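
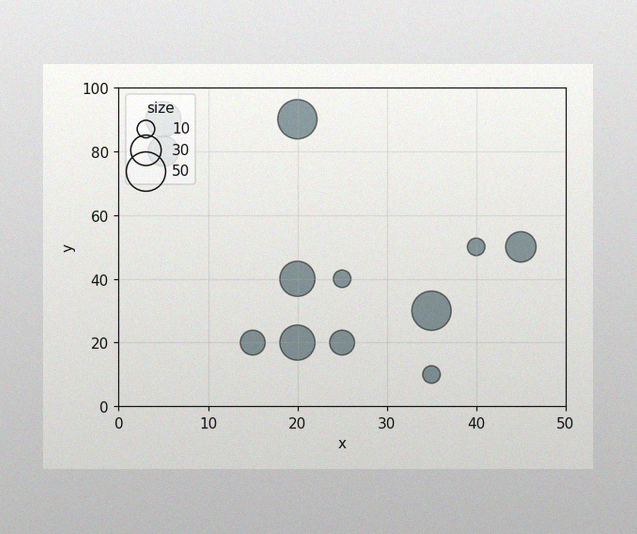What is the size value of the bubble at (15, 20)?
The image has some photo noise and uneven lighting. Matching the bubble at (15, 20) against the size legend gives 20.

20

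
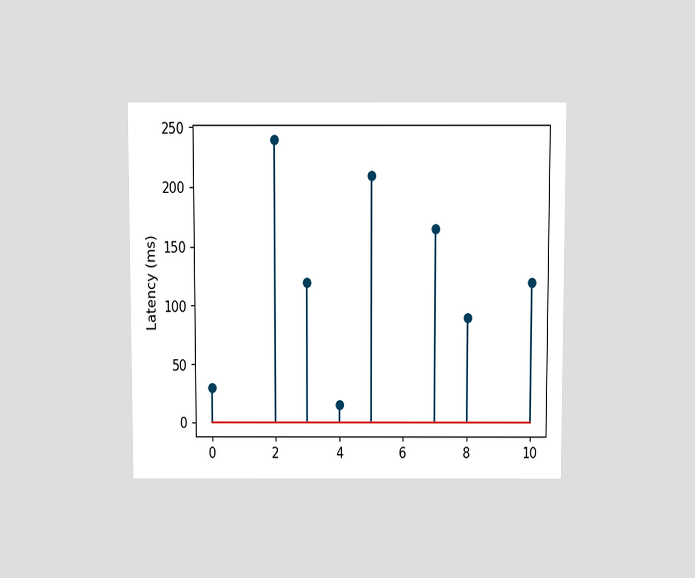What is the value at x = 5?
210ms

The chart is viewed slightly from above. The stem at x=5 reaches 210ms.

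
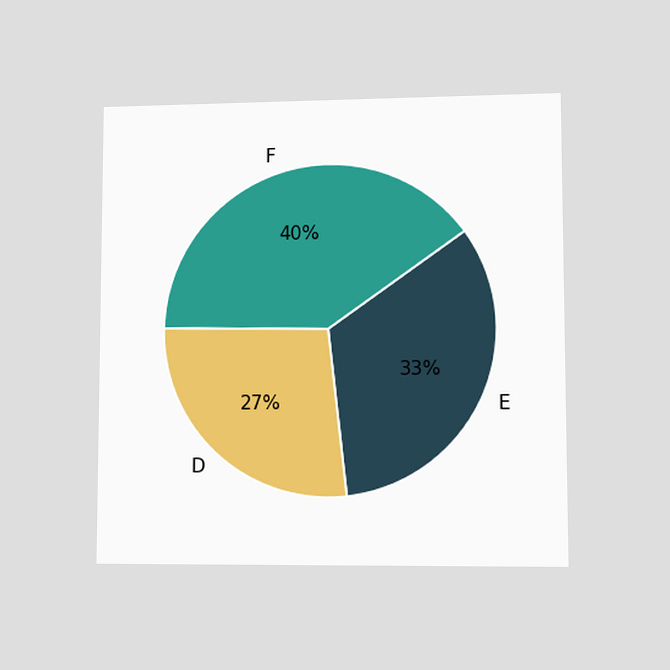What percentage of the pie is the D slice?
27%

The chart is viewed at a slight angle. The D slice takes up 27% of the pie.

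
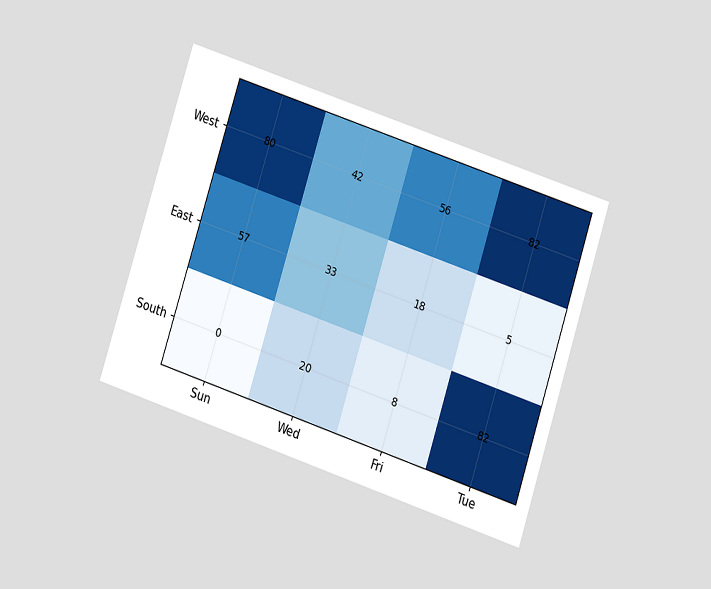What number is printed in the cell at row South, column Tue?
82

The chart is tilted about 18° clockwise and viewed at a slight angle. The (South, Tue) cell reads 82.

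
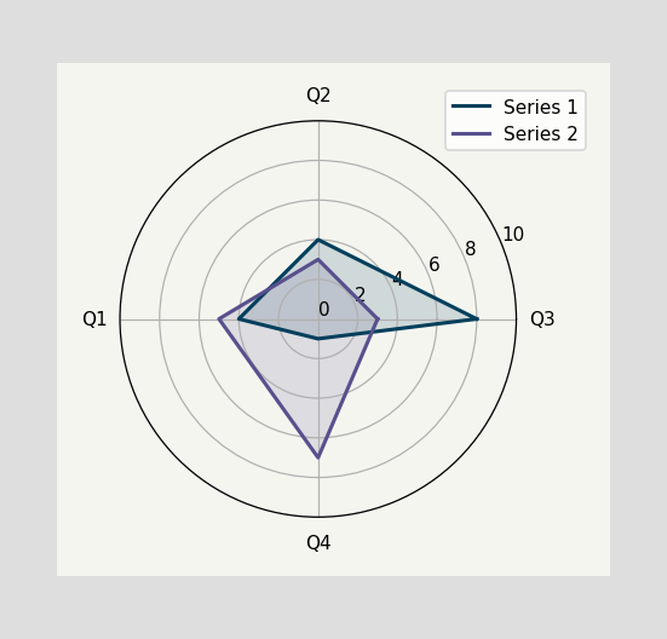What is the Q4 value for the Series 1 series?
1

On the Q4 axis, Series 1 reaches 1.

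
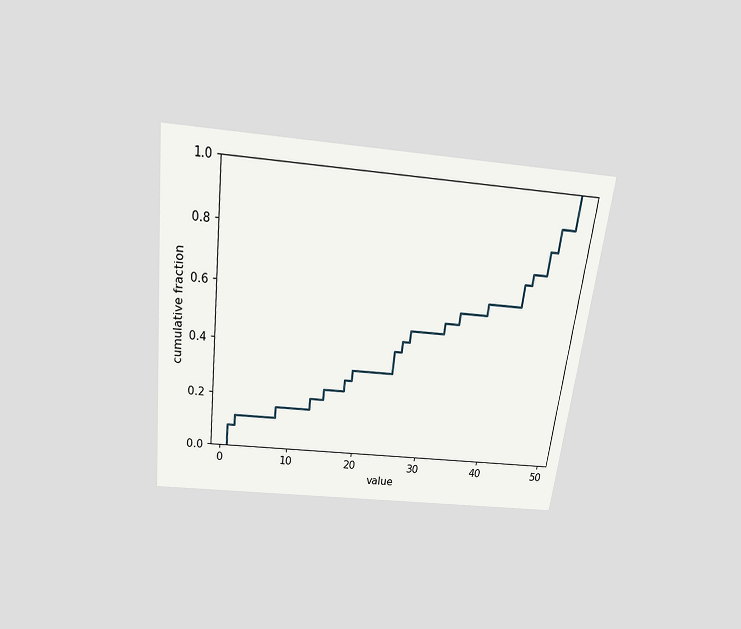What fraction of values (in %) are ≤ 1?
8%

The chart is tilted about 7° clockwise and viewed slightly from above. At x=1 the ECDF step is at 8%.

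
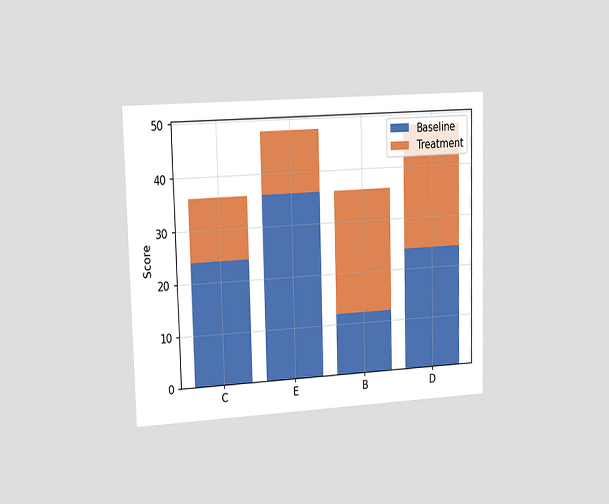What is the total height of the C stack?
36

The chart is viewed slightly from the left. The C stack's top reaches 36 on the y-axis.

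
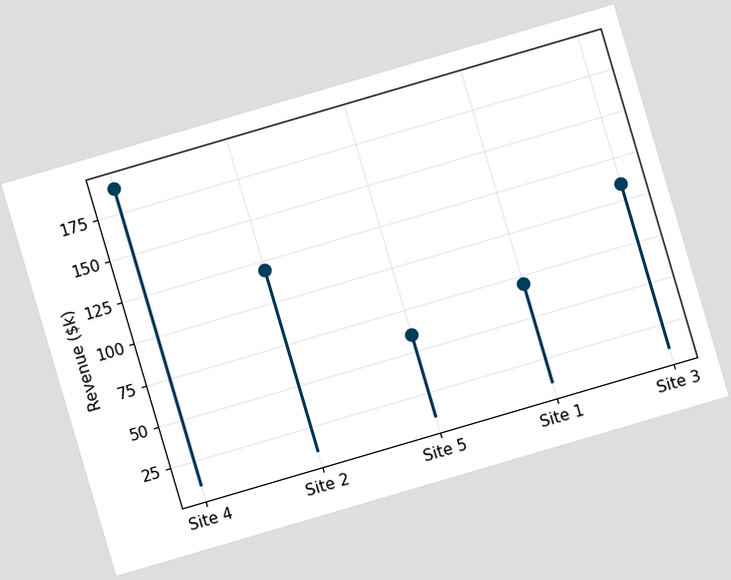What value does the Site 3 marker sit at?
$110k

The chart is tilted about 16° counter-clockwise. The Site 3 marker sits at $110k.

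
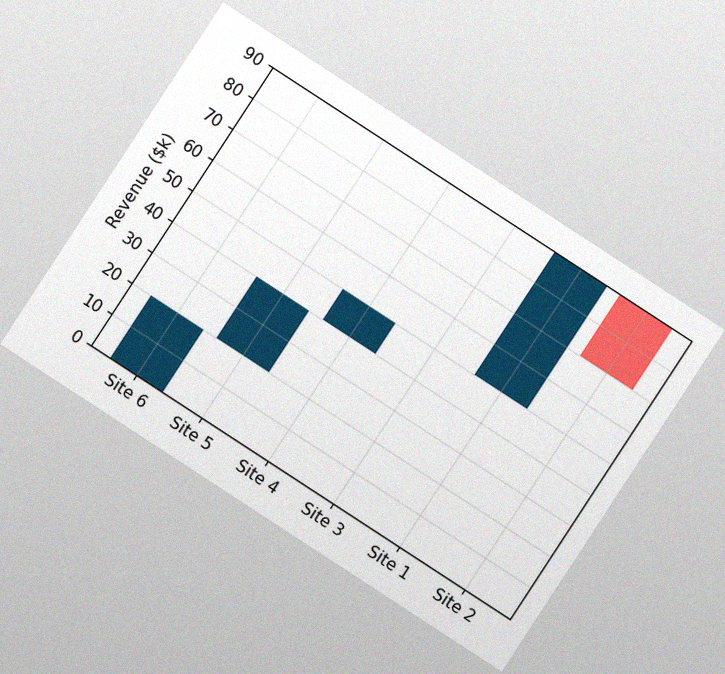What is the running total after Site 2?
$70k

The chart is tilted about 33° clockwise, with some photo noise. After Site 2 the running total reaches $70k.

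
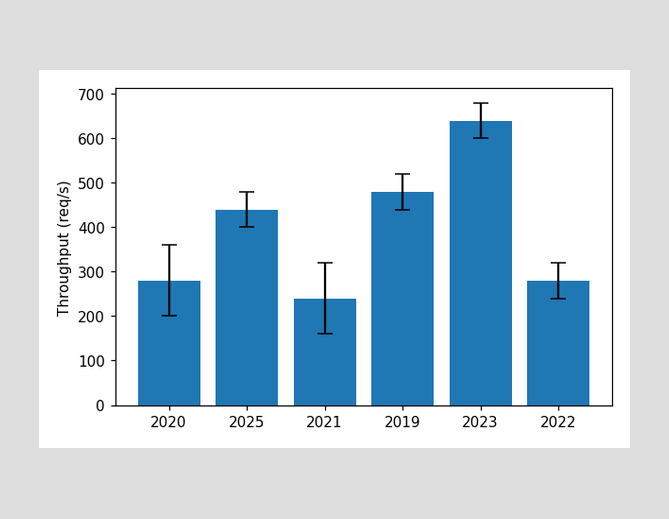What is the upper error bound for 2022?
320req/s

The 2022 bar's upper whisker reaches 320req/s.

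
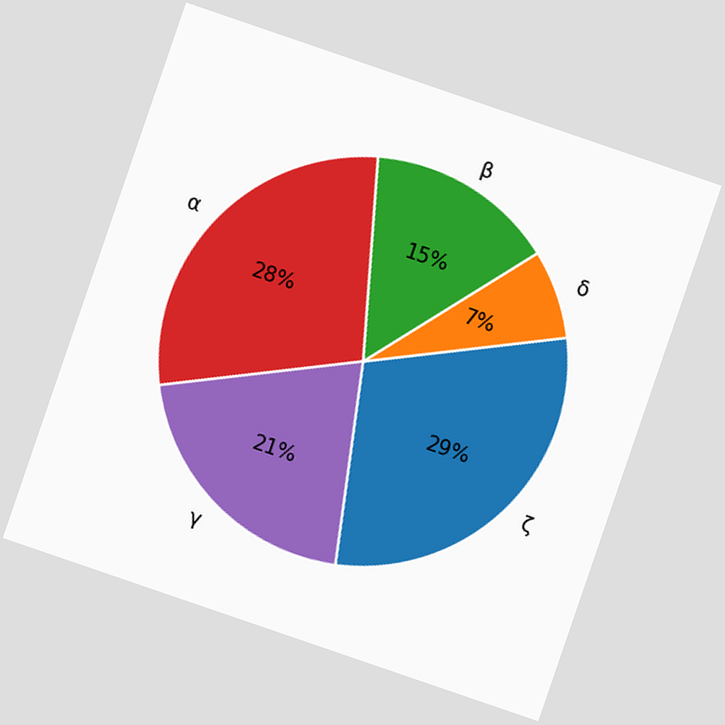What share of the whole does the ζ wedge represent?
The chart is tilted about 19° clockwise. The ζ slice takes up 29% of the pie.

29%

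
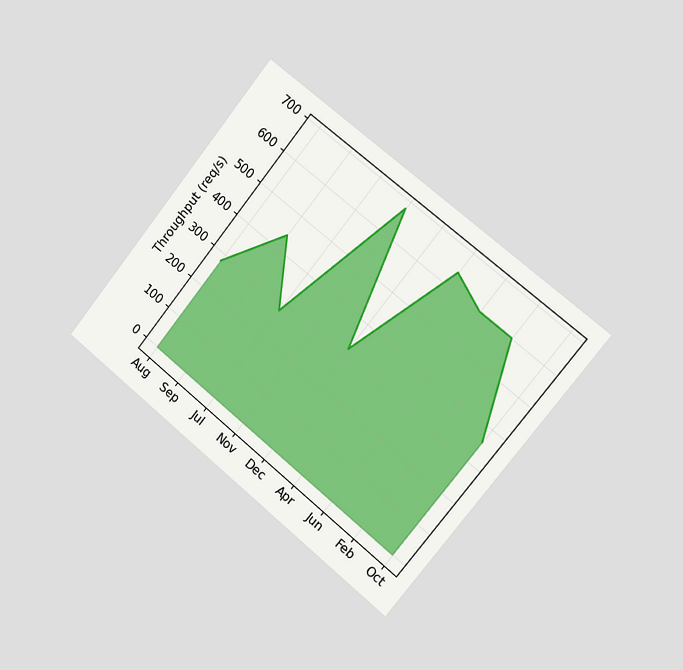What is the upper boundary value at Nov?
The chart is tilted about 39° clockwise and viewed slightly from the right. At Nov the upper boundary is at 680req/s.

680req/s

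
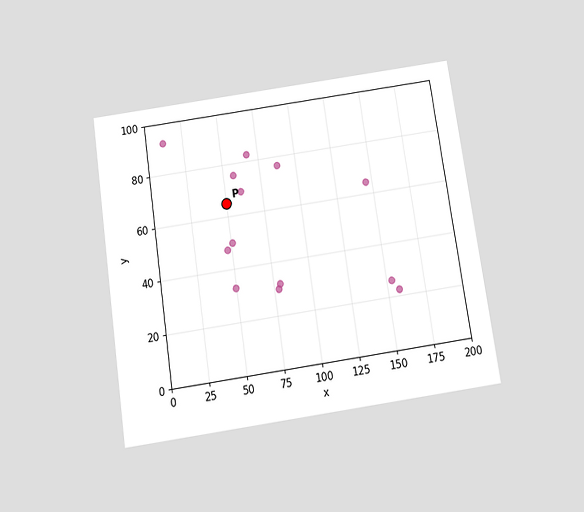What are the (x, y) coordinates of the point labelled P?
(50, 65)

The chart is tilted about 8° counter-clockwise and viewed slightly from below. Following the gridlines from P to each axis, P sits at (50, 65).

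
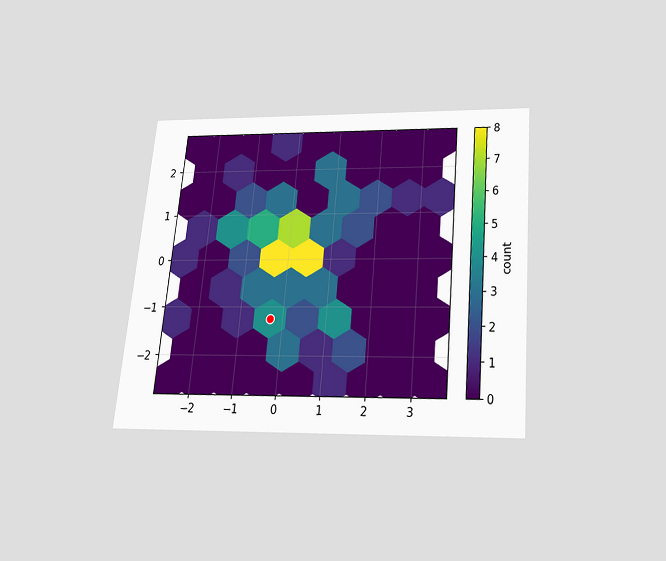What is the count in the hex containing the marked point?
The chart is tilted about 5° clockwise and viewed slightly from below. The marked hex reads 4 on the colorbar.

4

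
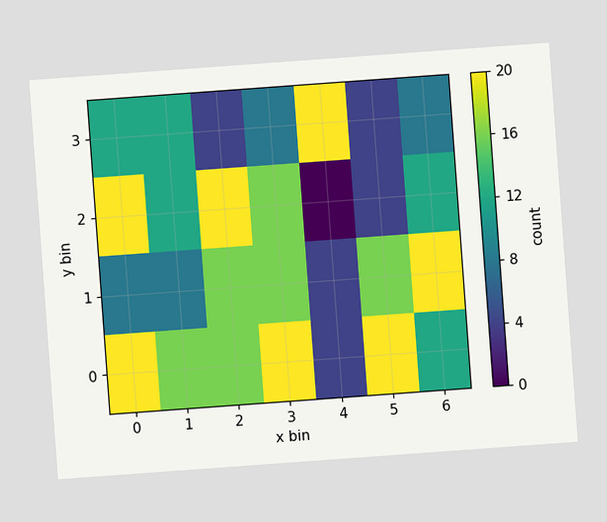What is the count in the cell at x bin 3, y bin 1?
The chart is tilted about 4° counter-clockwise. Matching the cell (3, 1) against the colorbar gives 16.

16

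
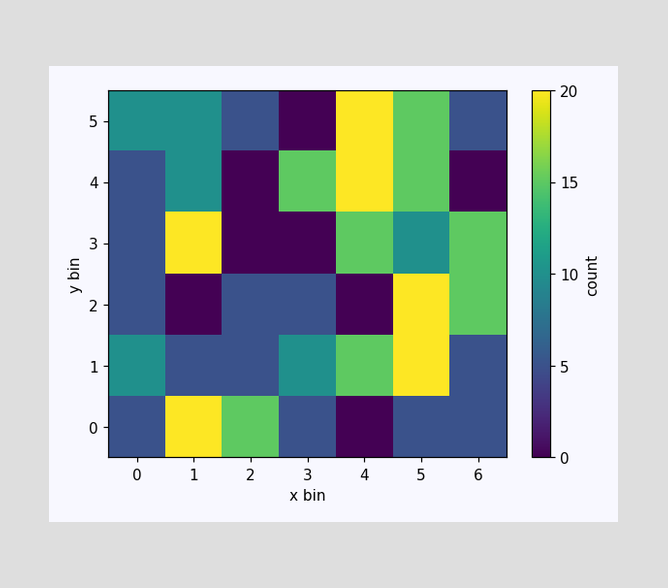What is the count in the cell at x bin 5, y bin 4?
15

Matching the cell (5, 4) against the colorbar gives 15.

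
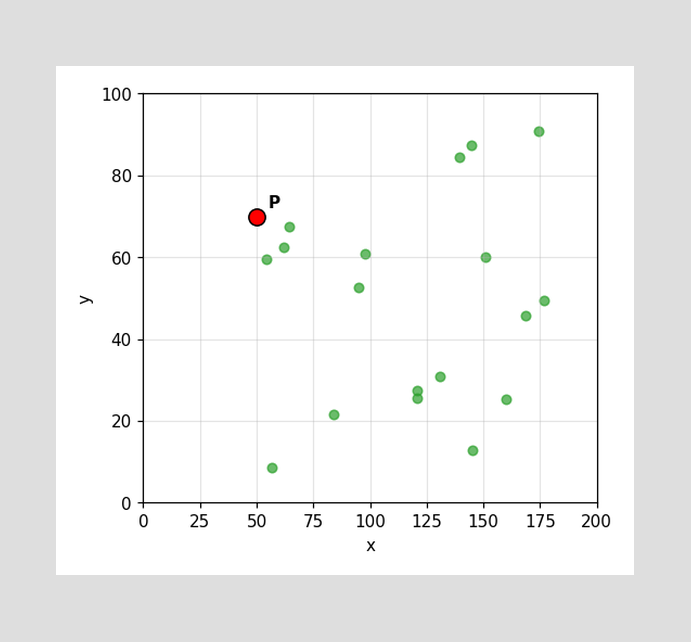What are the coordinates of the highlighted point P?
(50, 70)

Following the gridlines from P to each axis, P sits at (50, 70).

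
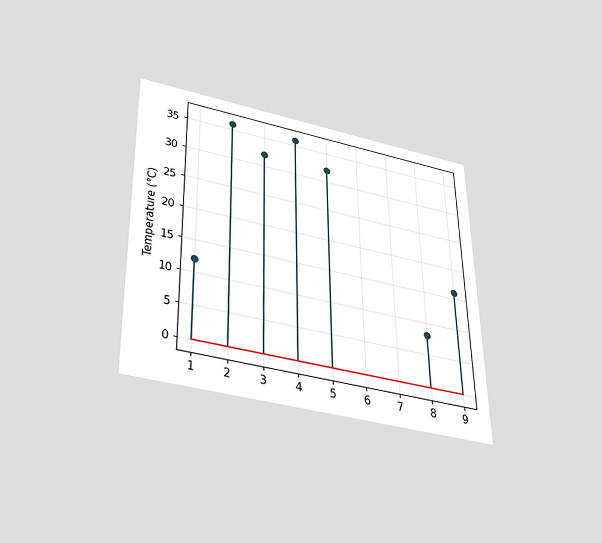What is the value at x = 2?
36°C

The chart is viewed slightly from below. The stem at x=2 reaches 36°C.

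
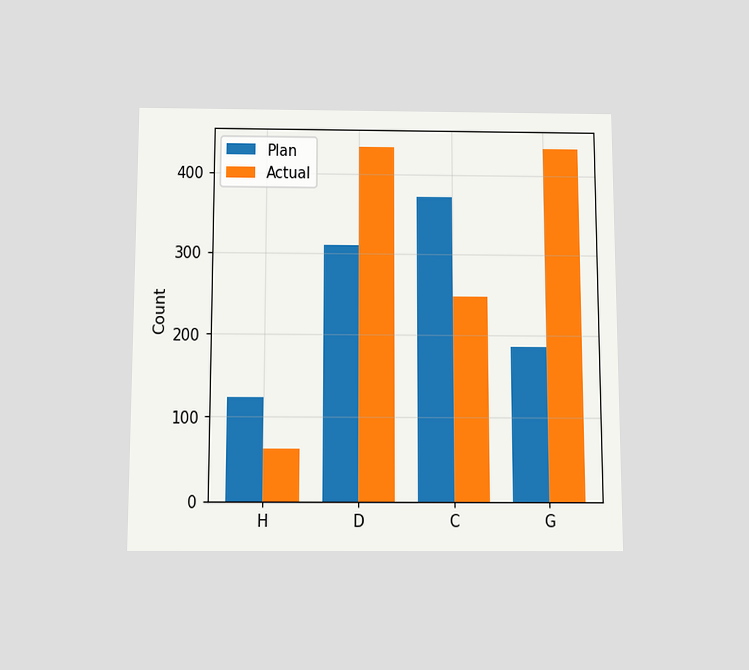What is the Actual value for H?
62

The chart is viewed slightly from below. The Actual bar at H reaches 62 on the y-axis.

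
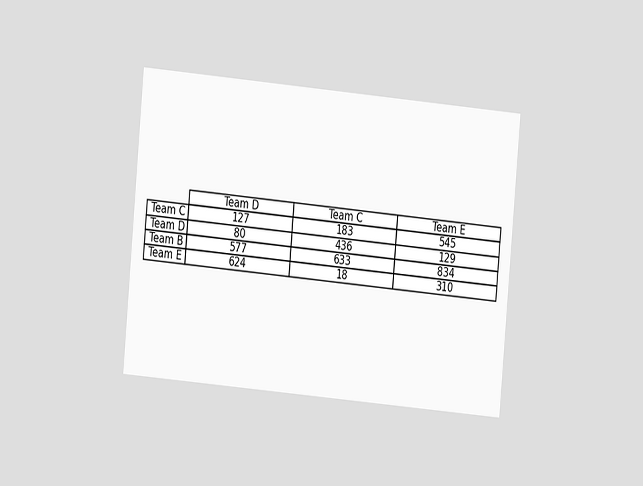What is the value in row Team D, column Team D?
The chart is tilted about 5° clockwise and viewed at a slight angle. The (Team D, Team D) cell reads 80.

80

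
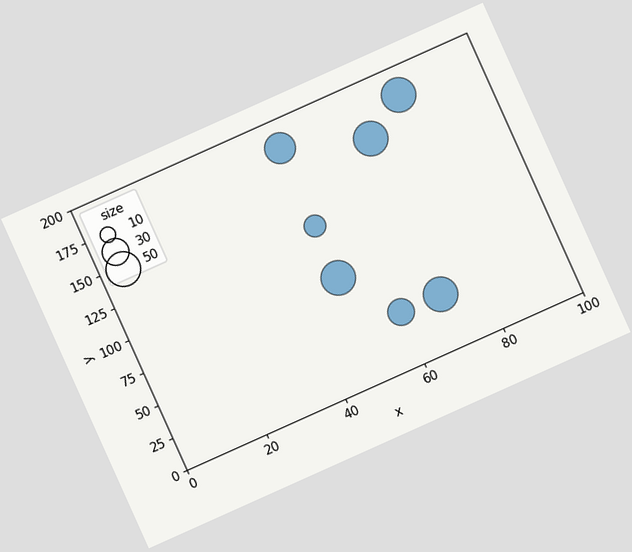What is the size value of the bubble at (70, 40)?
The chart is tilted about 24° counter-clockwise. Matching the bubble at (70, 40) against the size legend gives 50.

50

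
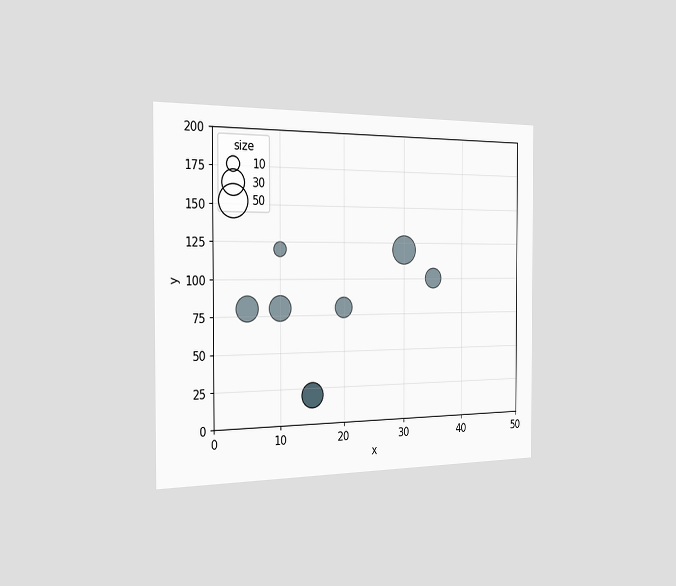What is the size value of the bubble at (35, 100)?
The chart is viewed slightly from the left. Matching the bubble at (35, 100) against the size legend gives 20.

20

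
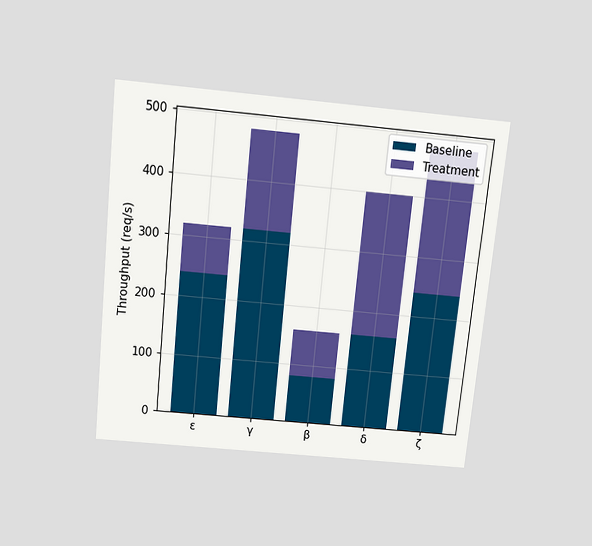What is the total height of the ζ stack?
The chart is tilted about 6° clockwise and viewed slightly from above. The ζ stack's top reaches 480req/s on the y-axis.

480req/s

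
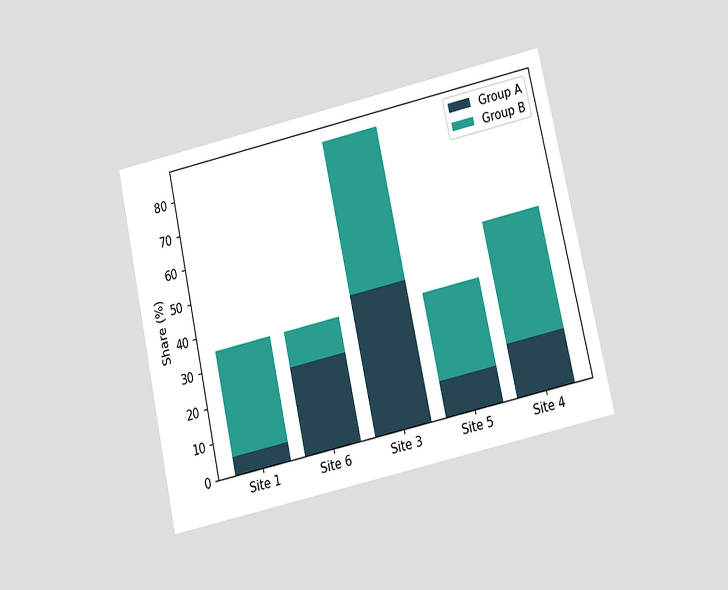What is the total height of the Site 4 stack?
The chart is tilted about 13° counter-clockwise and viewed at a slight angle. The Site 4 stack's top reaches 50% on the y-axis.

50%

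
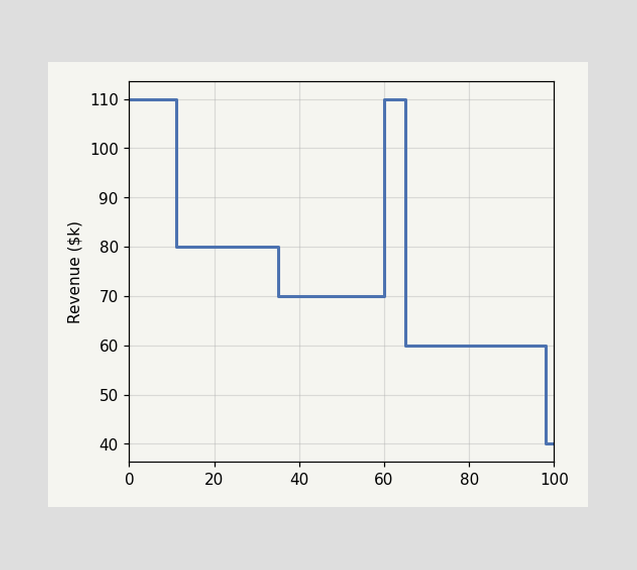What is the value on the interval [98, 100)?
$40k

On [98, 100) the step sits at $40k.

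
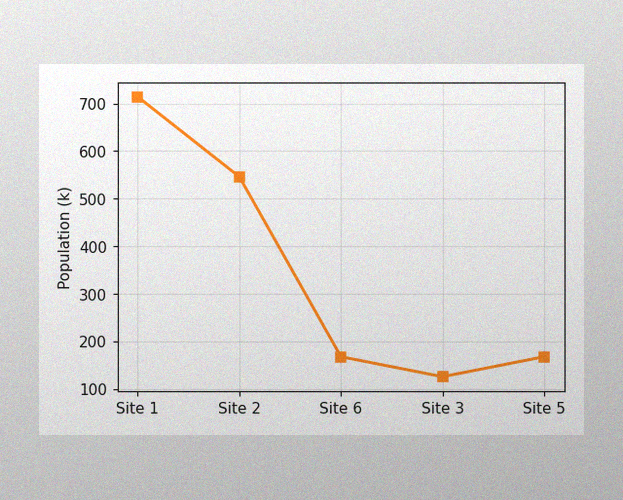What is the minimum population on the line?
The image has some photo noise and uneven lighting. The lowest point is at Site 3, and reading across to the y-axis gives 126k.

126k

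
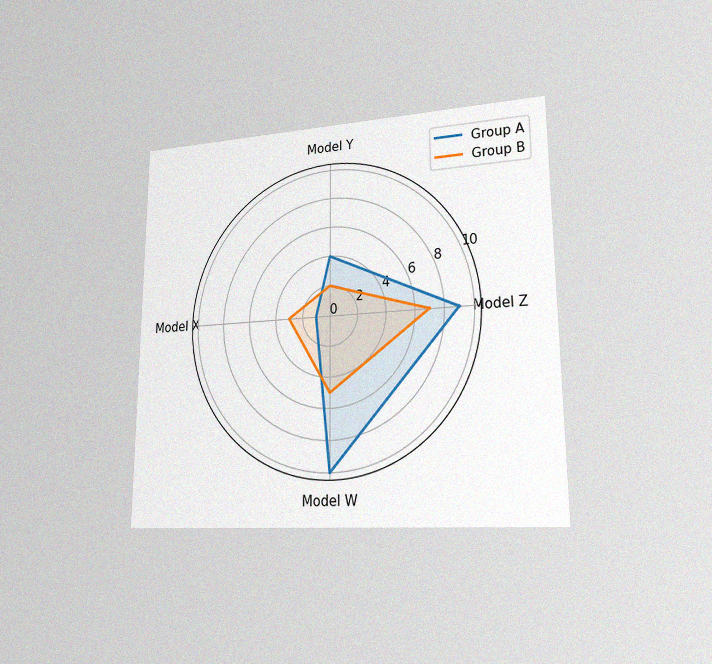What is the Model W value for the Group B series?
The chart is viewed slightly from the right, with some photo noise. On the Model W axis, Group B reaches 5.

5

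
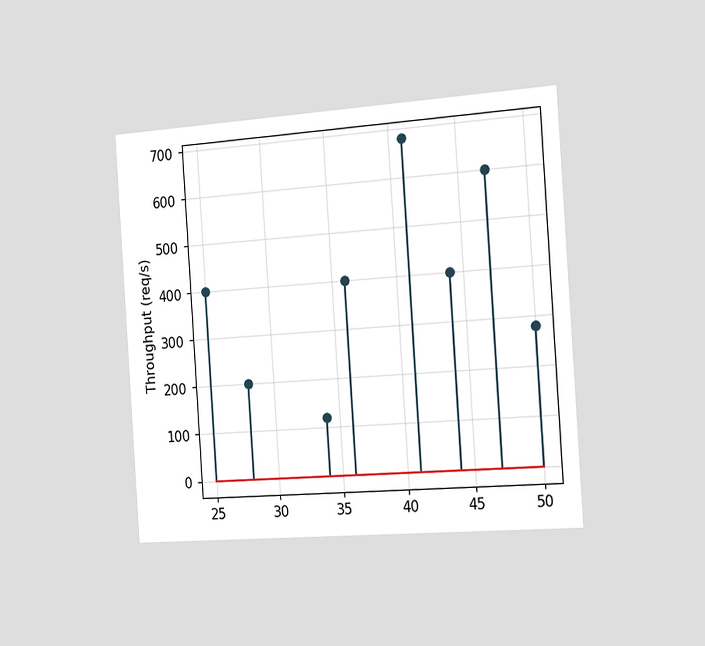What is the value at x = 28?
200req/s

The chart is tilted about 4° counter-clockwise and viewed slightly from the right. The stem at x=28 reaches 200req/s.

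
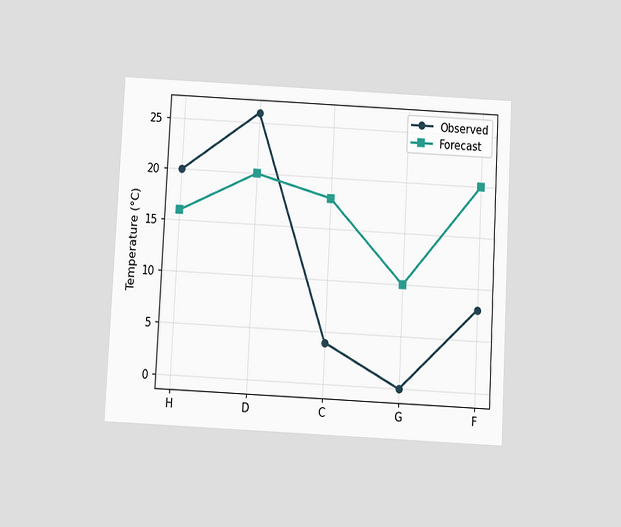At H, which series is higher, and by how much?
Observed, by 4°C

The chart is tilted about 3° clockwise and viewed slightly from below. At H, Observed sits above the other line by 4°C.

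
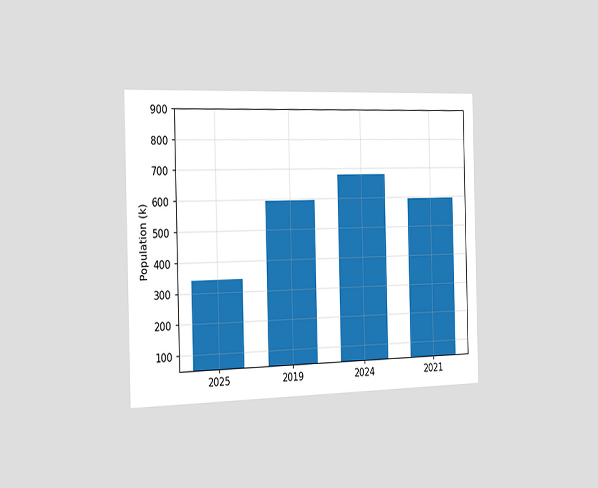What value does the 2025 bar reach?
340k

The chart is viewed slightly from the left. Reading along the chart's y-axis, the 2025 bar reaches 340k.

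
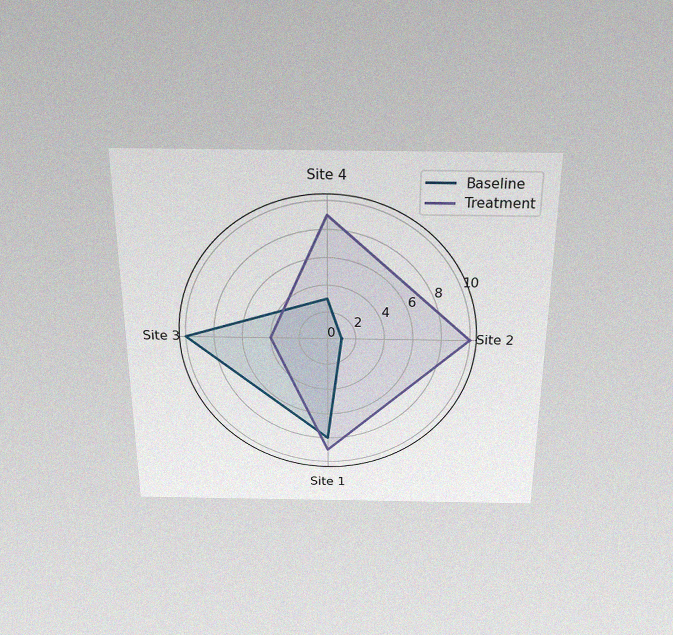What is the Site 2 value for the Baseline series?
1

The chart is viewed slightly from above, with some photo noise. On the Site 2 axis, Baseline reaches 1.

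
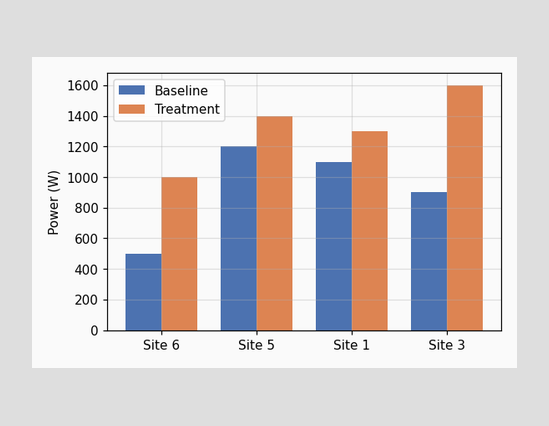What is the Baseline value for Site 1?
The Baseline bar at Site 1 reaches 1100W on the y-axis.

1100W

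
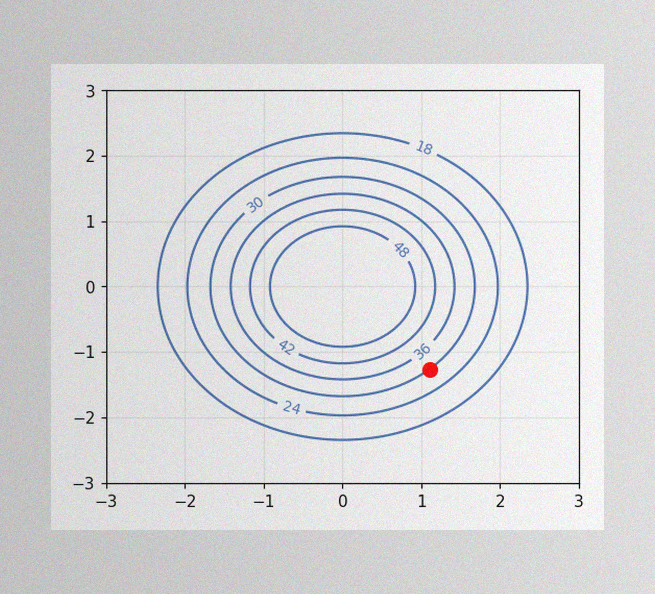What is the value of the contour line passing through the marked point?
30

The image has some photo noise and uneven lighting. The marked point sits on the contour labelled 30.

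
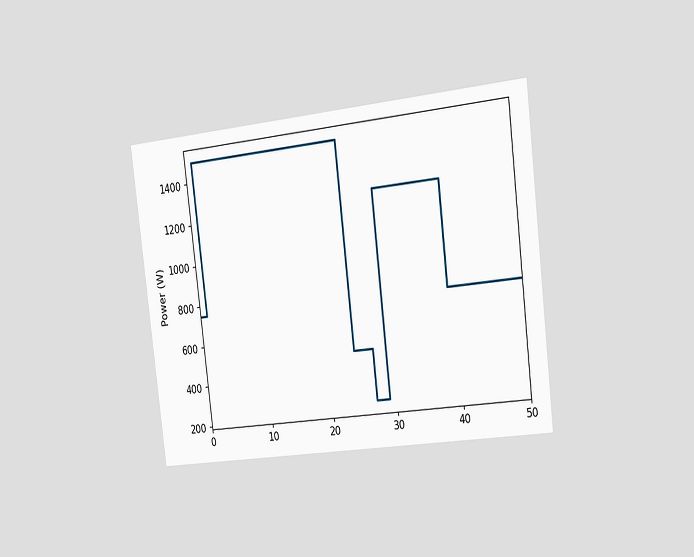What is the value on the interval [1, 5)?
1500W

The chart is tilted about 7° counter-clockwise and viewed slightly from the right. On [1, 5) the step sits at 1500W.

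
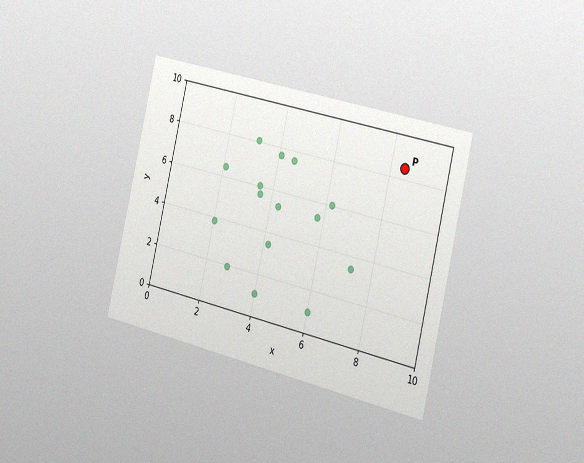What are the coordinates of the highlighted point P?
(8.5, 8.5)

The chart is tilted about 13° clockwise and viewed slightly from the right, with some photo noise. Following the gridlines from P to each axis, P sits at (8.5, 8.5).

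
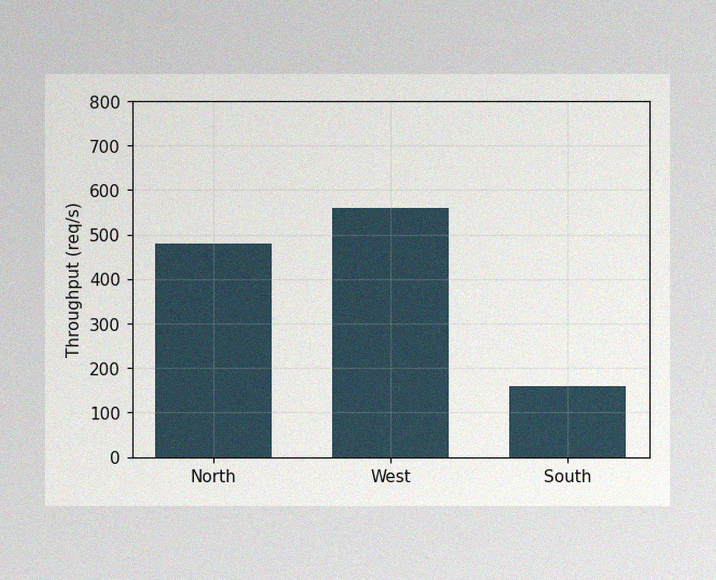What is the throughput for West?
The image has some photo noise and uneven lighting. Reading along the chart's y-axis, the West bar reaches 560req/s.

560req/s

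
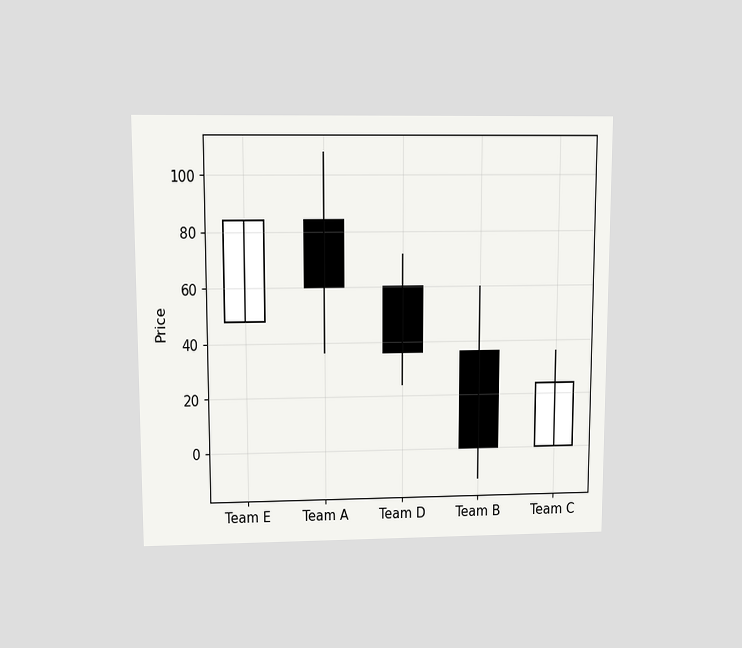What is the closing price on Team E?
84

The chart is viewed slightly from above. The Team E candle closes at 84.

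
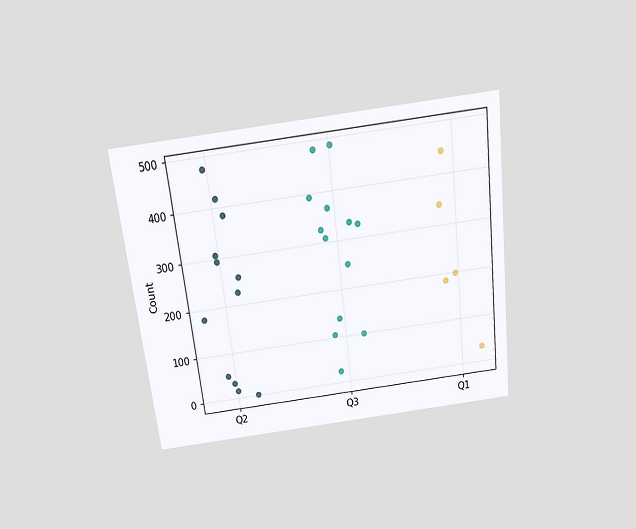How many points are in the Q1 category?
The chart is tilted about 7° counter-clockwise and viewed slightly from above. Counting the markers in the Q1 column gives 5.

5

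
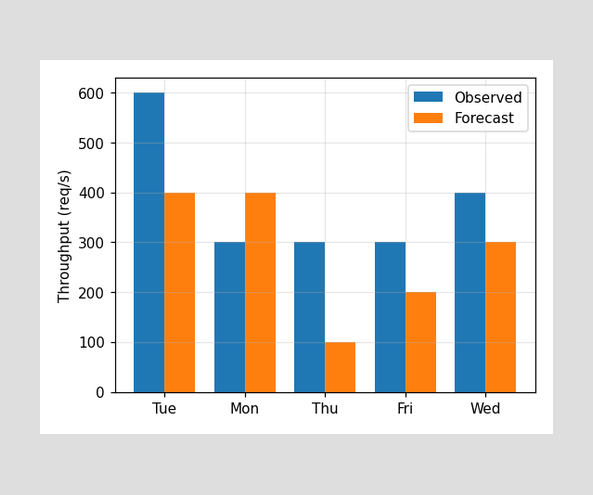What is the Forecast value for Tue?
400req/s

The Forecast bar at Tue reaches 400req/s on the y-axis.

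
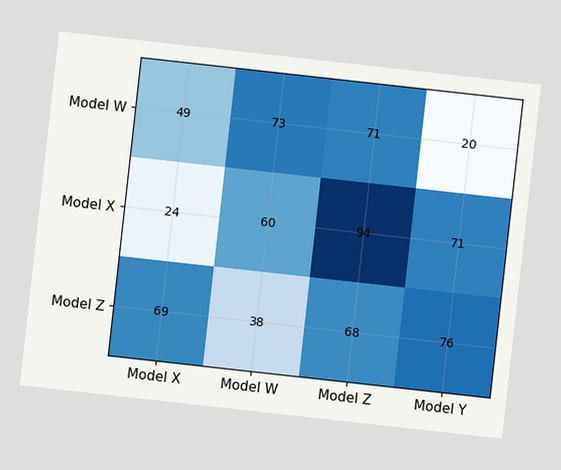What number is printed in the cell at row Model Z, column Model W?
38

The chart is tilted about 6° clockwise. The (Model Z, Model W) cell reads 38.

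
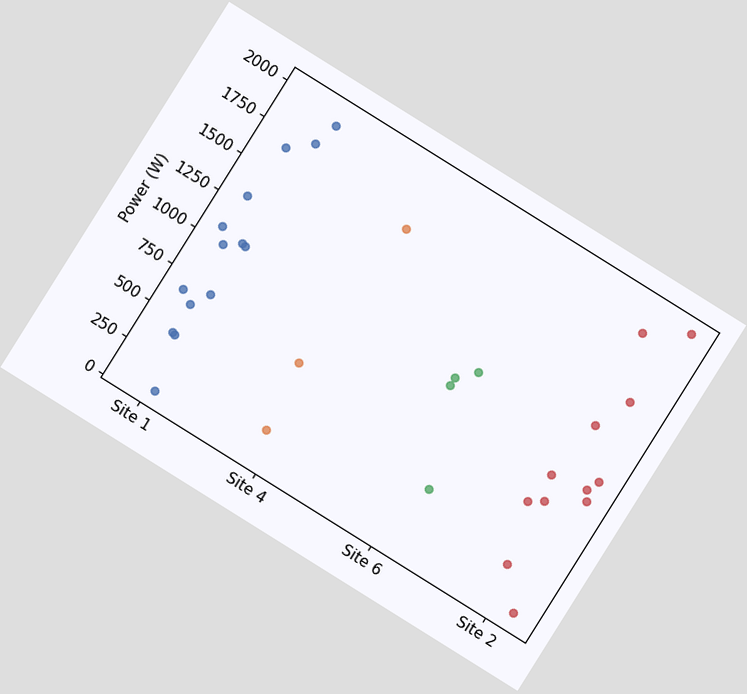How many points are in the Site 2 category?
12

The chart is tilted about 32° clockwise. Counting the markers in the Site 2 column gives 12.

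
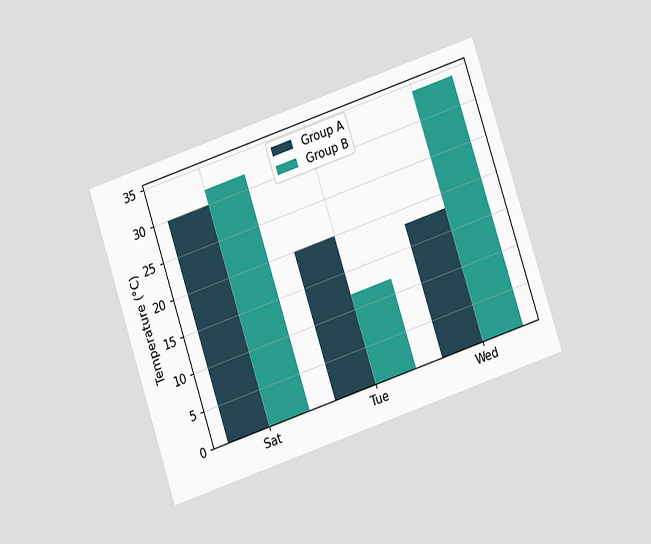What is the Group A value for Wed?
The chart is tilted about 18° counter-clockwise and viewed at a slight angle. The Group A bar at Wed reaches 18°C on the y-axis.

18°C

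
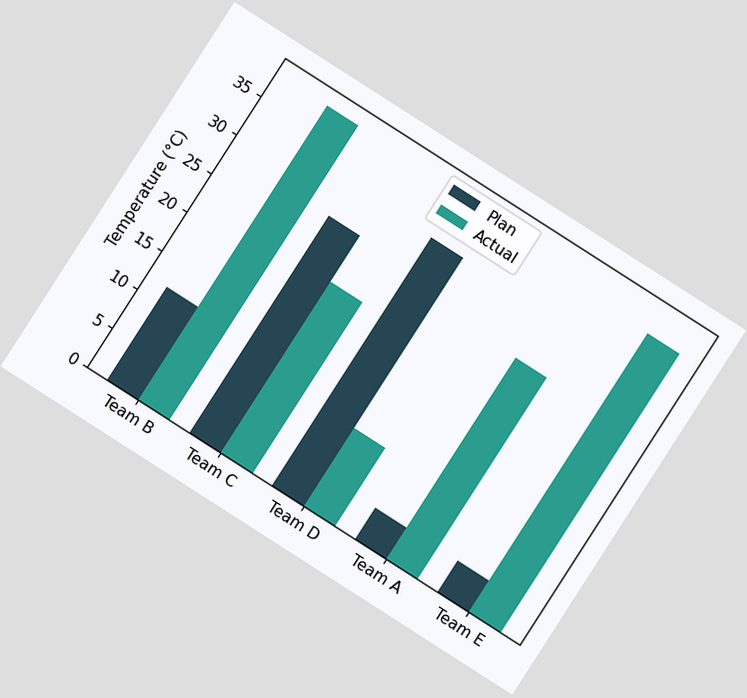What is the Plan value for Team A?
The chart is tilted about 33° clockwise. The Plan bar at Team A reaches 4°C on the y-axis.

4°C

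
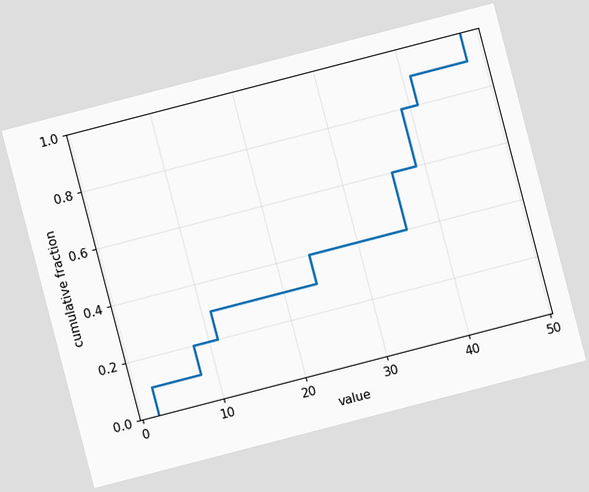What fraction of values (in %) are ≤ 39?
80%

The chart is tilted about 15° counter-clockwise. At x=39 the ECDF step is at 80%.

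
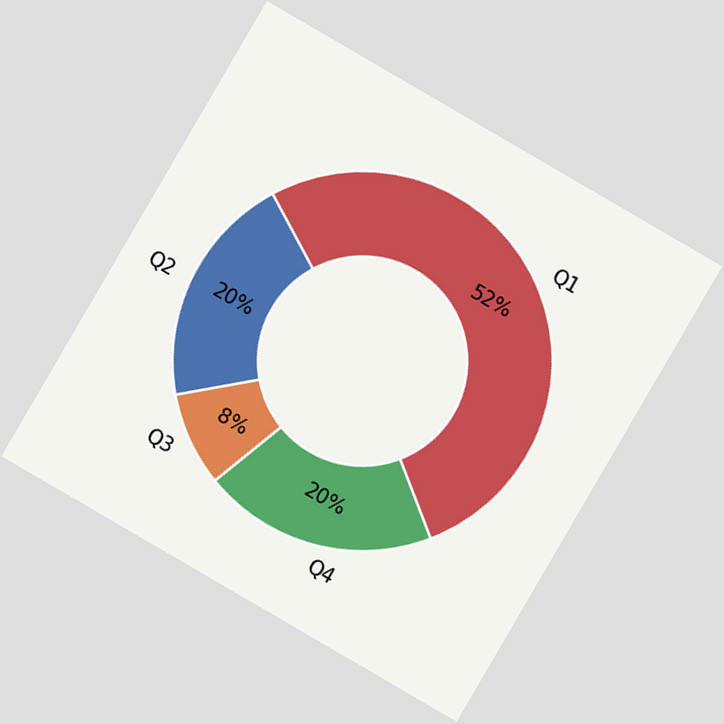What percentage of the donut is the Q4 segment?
20%

The chart is tilted about 30° clockwise. The Q4 segment takes up 20% of the ring.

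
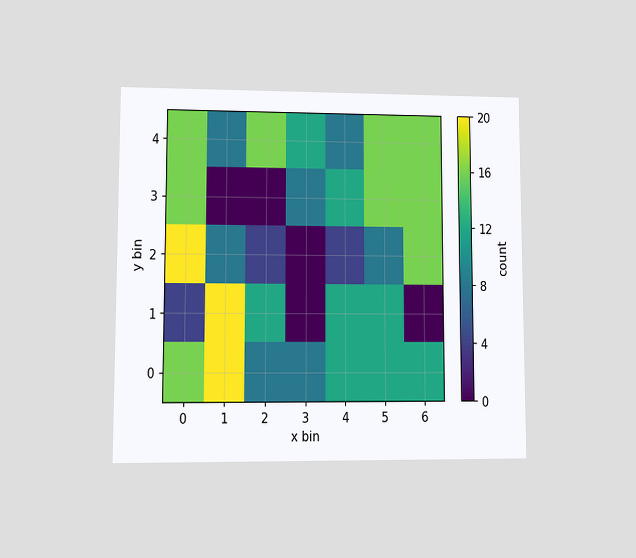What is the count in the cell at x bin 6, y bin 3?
16

The chart is viewed at a slight angle. Matching the cell (6, 3) against the colorbar gives 16.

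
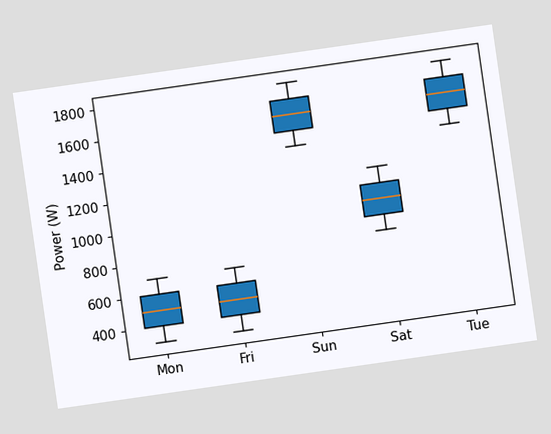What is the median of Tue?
The chart is tilted about 8° counter-clockwise. The median line in the Tue box sits at 1600W.

1600W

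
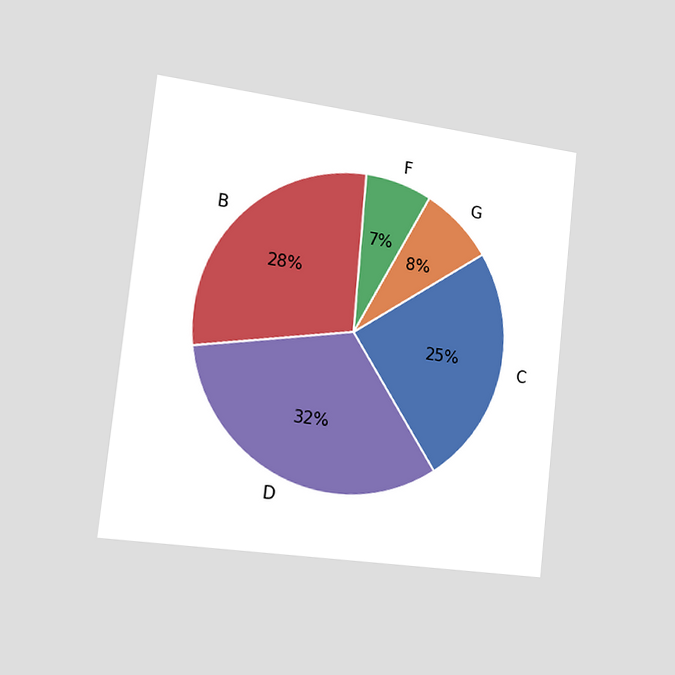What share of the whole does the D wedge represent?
The chart is tilted about 6° clockwise and viewed slightly from the left. The D slice takes up 32% of the pie.

32%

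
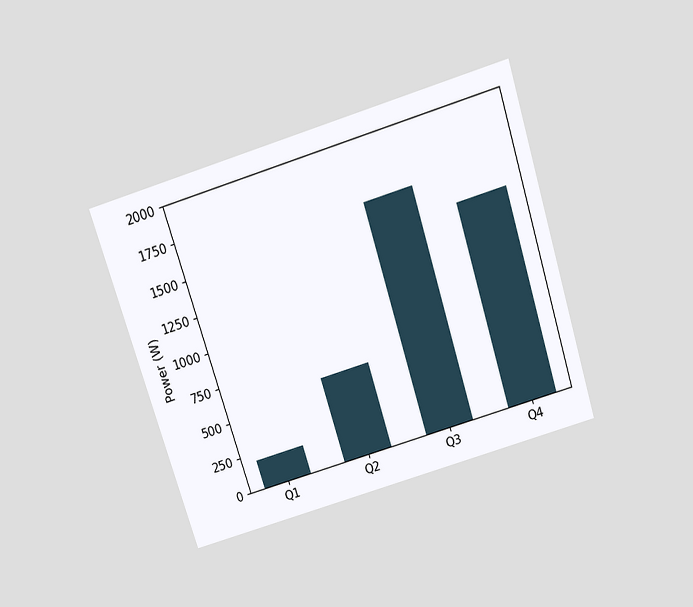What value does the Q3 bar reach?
1600W

The chart is tilted about 17° counter-clockwise and viewed slightly from above. Reading along the chart's y-axis, the Q3 bar reaches 1600W.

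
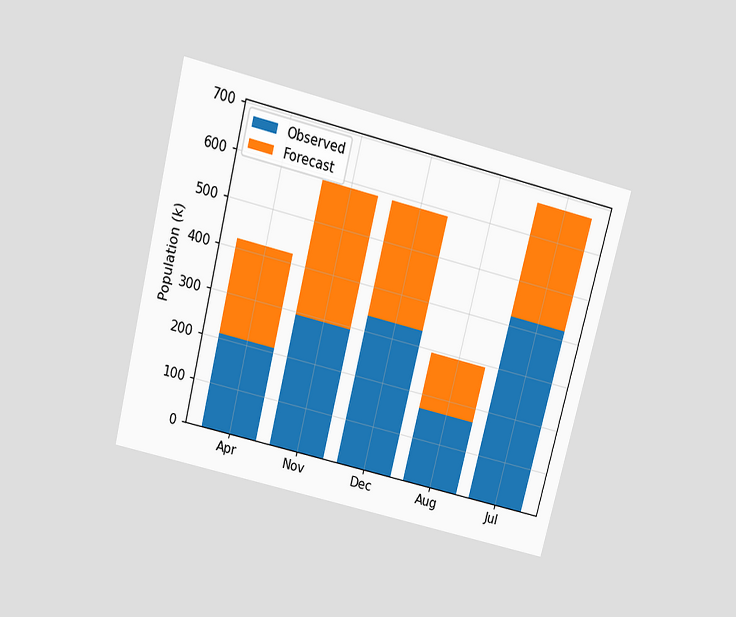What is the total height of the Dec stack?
The chart is tilted about 14° clockwise and viewed slightly from above. The Dec stack's top reaches 588k on the y-axis.

588k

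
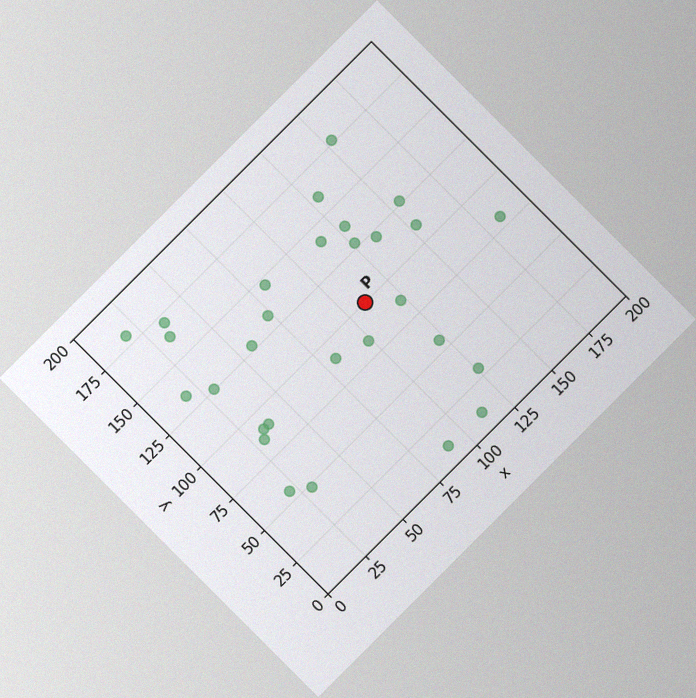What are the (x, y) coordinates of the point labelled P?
(110, 100)

The chart is tilted about 45° counter-clockwise, with some photo noise. Following the gridlines from P to each axis, P sits at (110, 100).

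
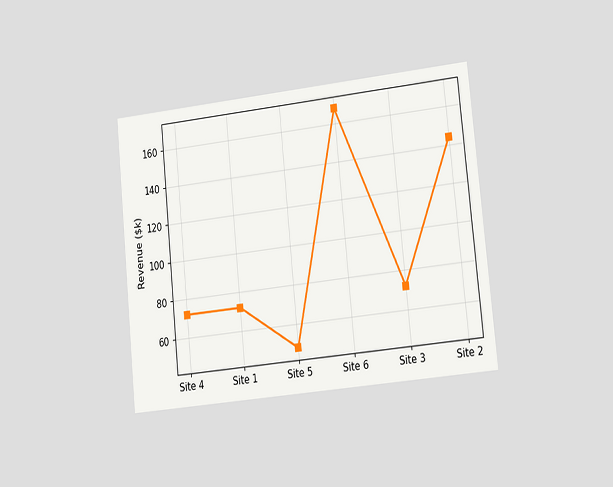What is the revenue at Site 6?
The chart is tilted about 6° counter-clockwise and viewed slightly from the right. At Site 6, the line is at $168k.

$168k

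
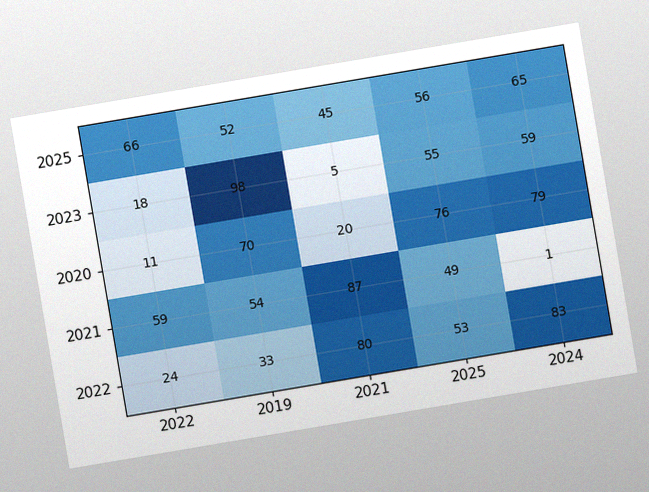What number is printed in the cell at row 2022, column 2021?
The chart is tilted about 10° counter-clockwise, with some photo noise. The (2022, 2021) cell reads 80.

80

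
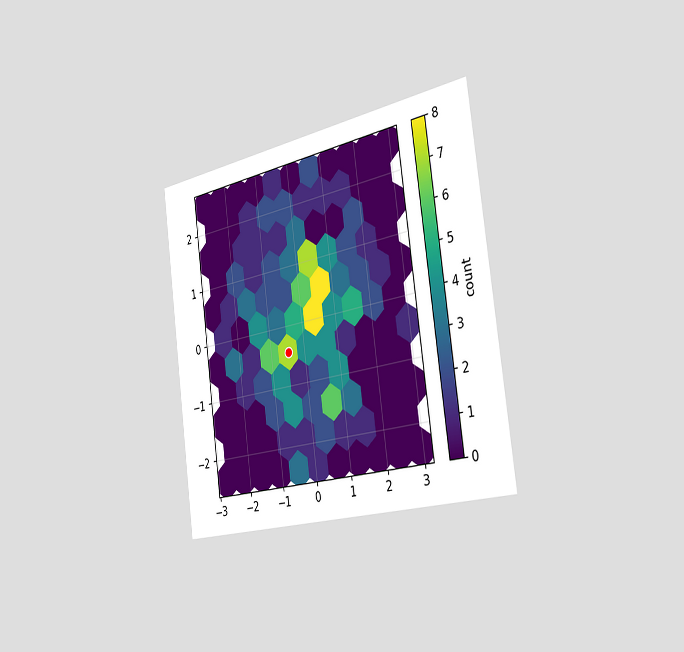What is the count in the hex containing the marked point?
The chart is tilted about 8° counter-clockwise and viewed slightly from the right. The marked hex reads 7 on the colorbar.

7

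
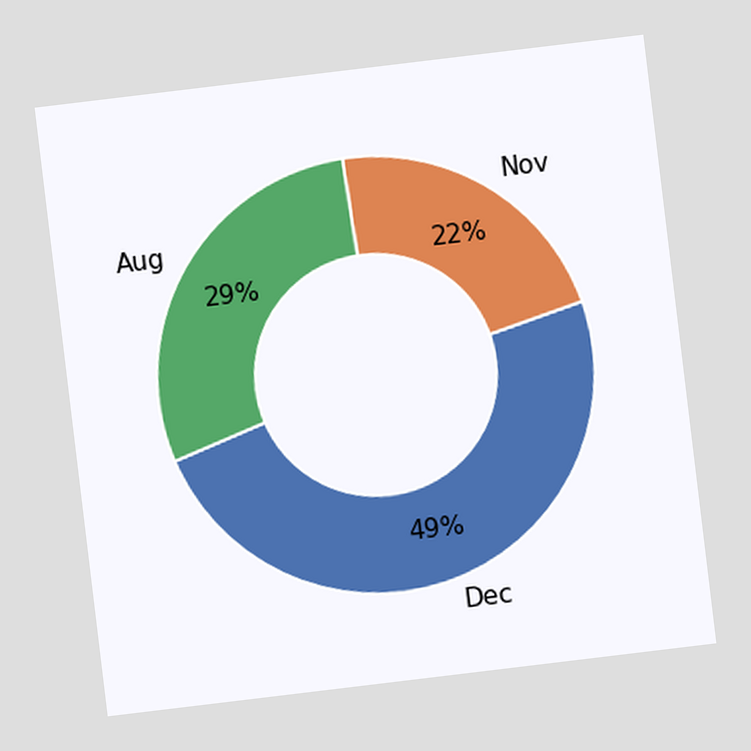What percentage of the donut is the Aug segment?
The chart is tilted about 7° counter-clockwise. The Aug segment takes up 29% of the ring.

29%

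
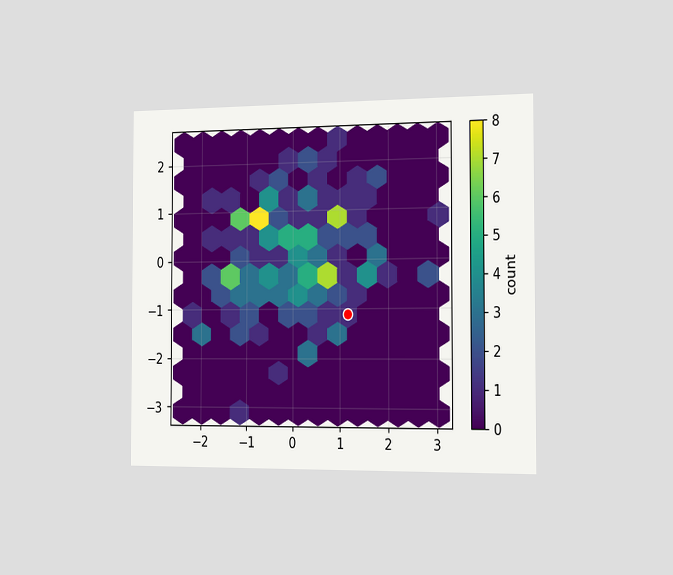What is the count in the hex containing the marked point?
1

The chart is viewed slightly from the right. The marked hex reads 1 on the colorbar.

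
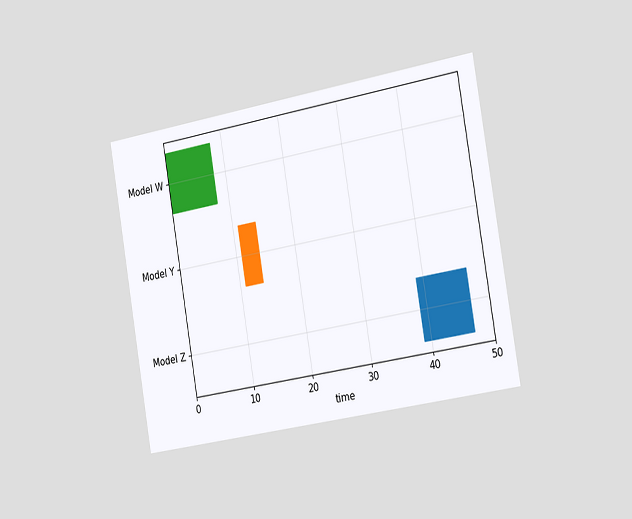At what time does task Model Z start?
39

The chart is tilted about 10° counter-clockwise and viewed slightly from the right. The Model Z bar begins at t=39.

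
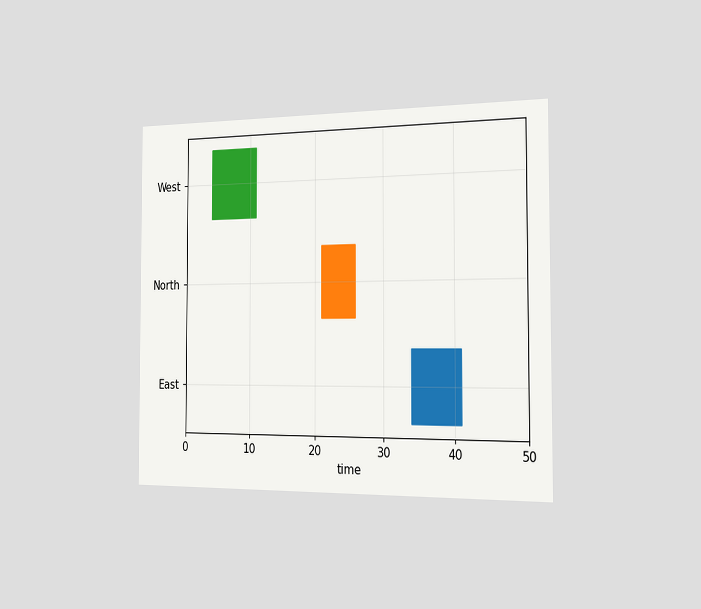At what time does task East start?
34

The chart is viewed slightly from the right. The East bar begins at t=34.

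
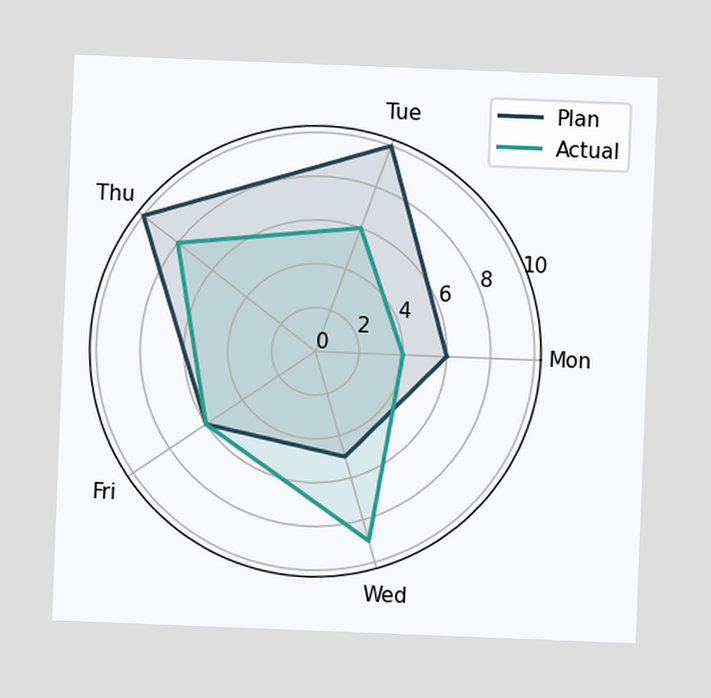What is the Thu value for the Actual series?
The chart is tilted about 2° clockwise. On the Thu axis, Actual reaches 8.

8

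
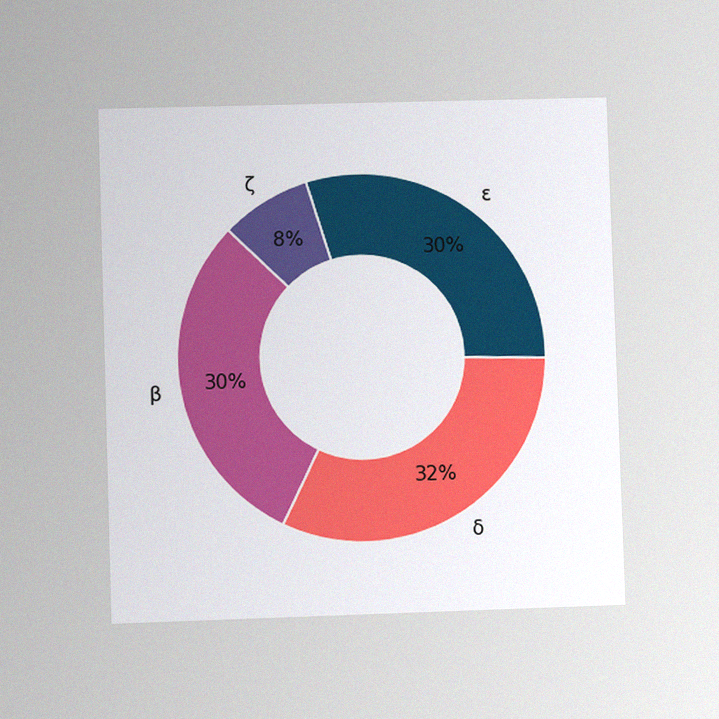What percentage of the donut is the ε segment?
The chart is viewed at a slight angle, with some photo noise. The ε segment takes up 30% of the ring.

30%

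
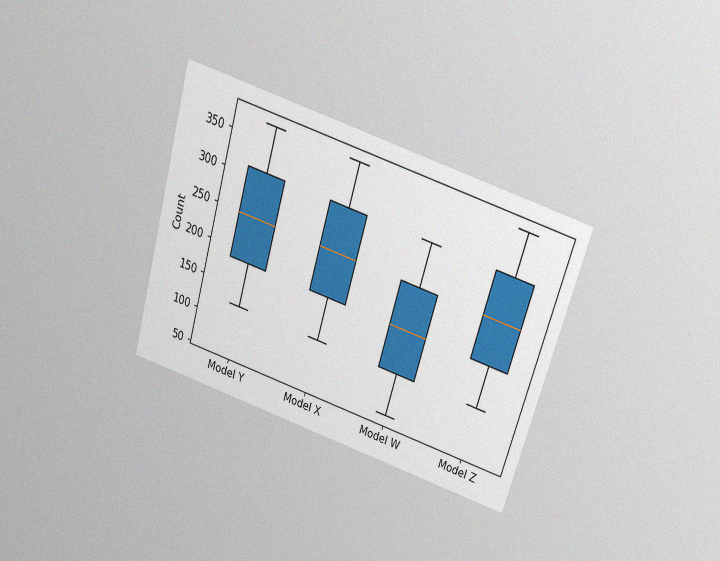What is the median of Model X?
248

The chart is tilted about 17° clockwise and viewed slightly from above, with some photo noise. The median line in the Model X box sits at 248.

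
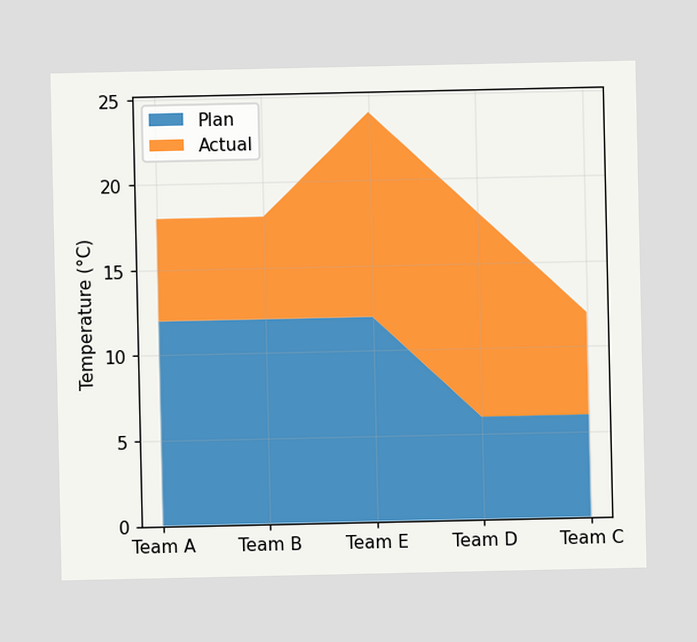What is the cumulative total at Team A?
18°C

The stacked total at Team A reaches 18°C.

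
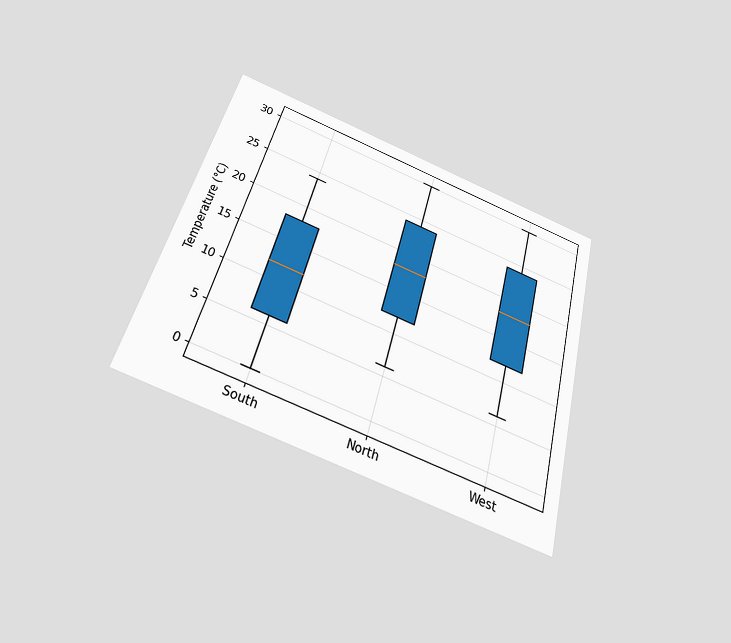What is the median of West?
18°C

The chart is tilted about 15° clockwise and viewed slightly from below. The median line in the West box sits at 18°C.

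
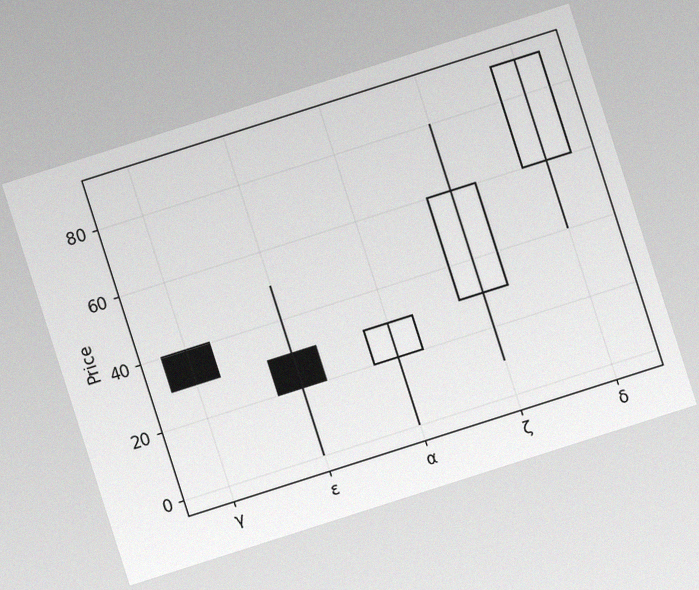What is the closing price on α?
The chart is tilted about 18° counter-clockwise, with some photo noise. The α candle closes at 30.

30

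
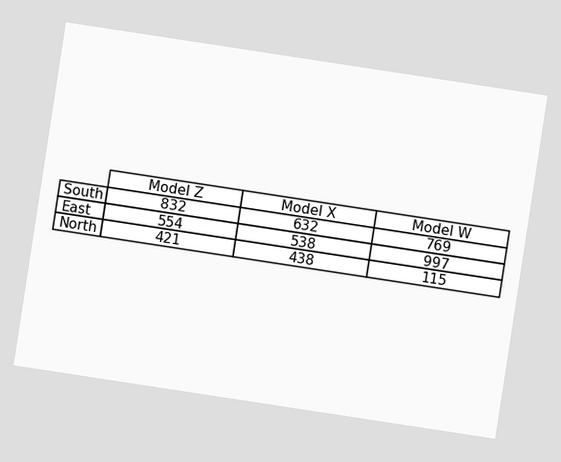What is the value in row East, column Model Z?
The chart is tilted about 9° clockwise. The (East, Model Z) cell reads 554.

554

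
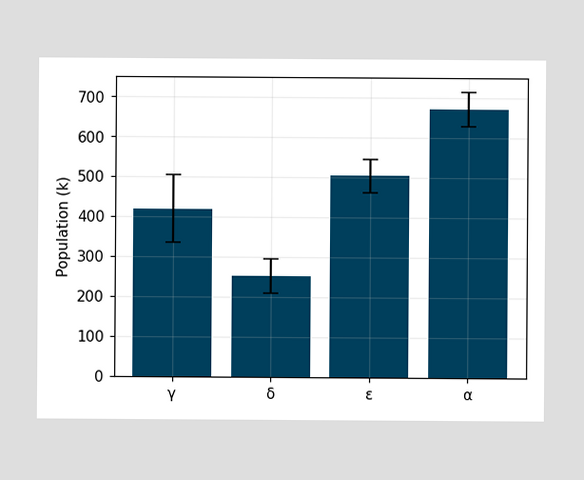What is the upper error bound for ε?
546k

The ε bar's upper whisker reaches 546k.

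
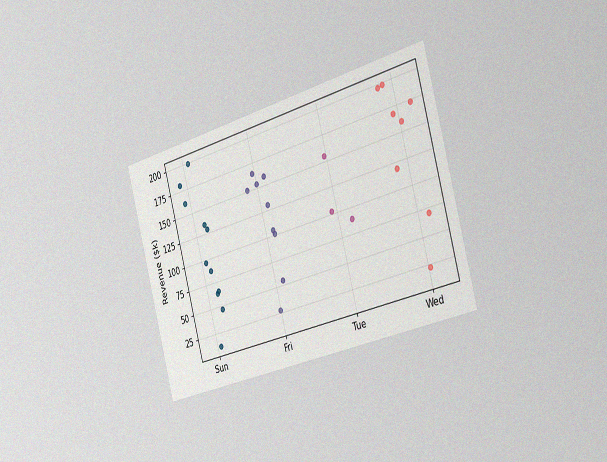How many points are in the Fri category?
The chart is tilted about 15° counter-clockwise and viewed slightly from the right, with some photo noise. Counting the markers in the Fri column gives 9.

9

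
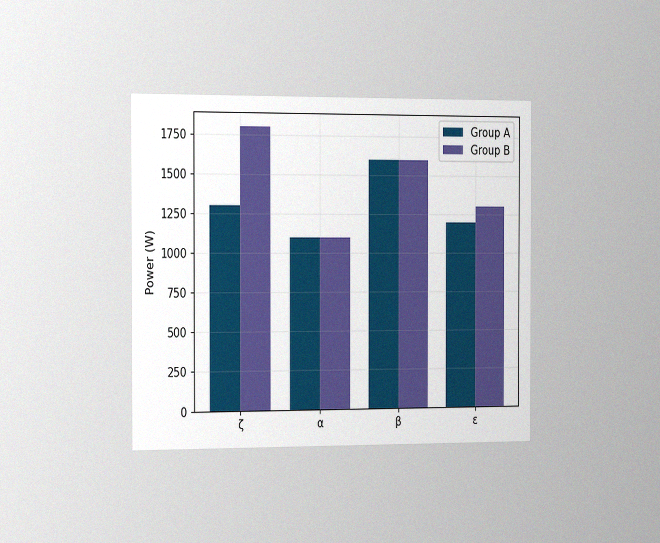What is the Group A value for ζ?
The chart is viewed slightly from the left, with some photo noise. The Group A bar at ζ reaches 1300W on the y-axis.

1300W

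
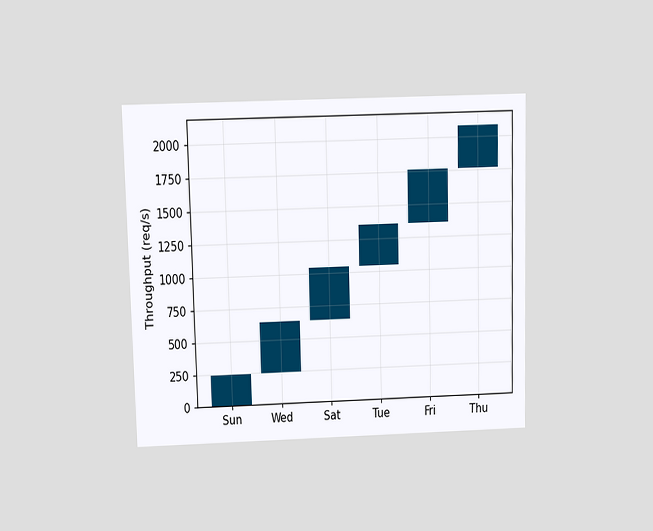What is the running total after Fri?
1760req/s

The chart is viewed at a slight angle. After Fri the running total reaches 1760req/s.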